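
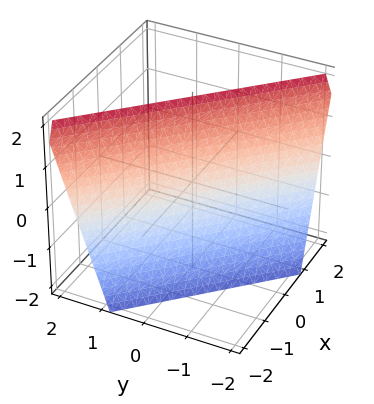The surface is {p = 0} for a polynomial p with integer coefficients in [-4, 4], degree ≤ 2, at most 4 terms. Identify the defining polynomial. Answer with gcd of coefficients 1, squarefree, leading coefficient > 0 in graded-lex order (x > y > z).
3*x + 3*y - z + 2

deg p = 1.
Observable constraints: it meets the z-axis at z = 2 (among the integer gridlines).
Solving for integer coefficients yields p as stated.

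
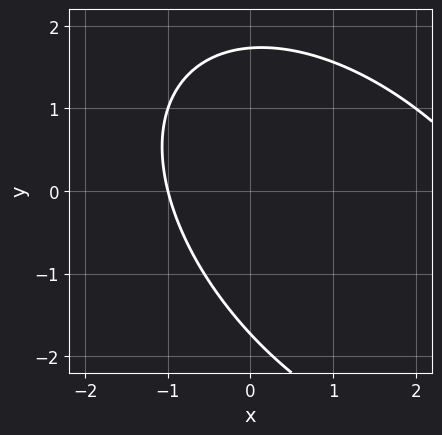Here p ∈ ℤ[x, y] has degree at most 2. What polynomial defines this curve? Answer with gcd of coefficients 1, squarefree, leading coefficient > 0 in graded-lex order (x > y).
deg p = 2. No degree-1 curve has this shape.
Against the integer gridlines: it crosses the x-axis at the gridline x = -1.
Solving for integer coefficients yields p as stated.

x^2 + x*y + y^2 - 2*x - 3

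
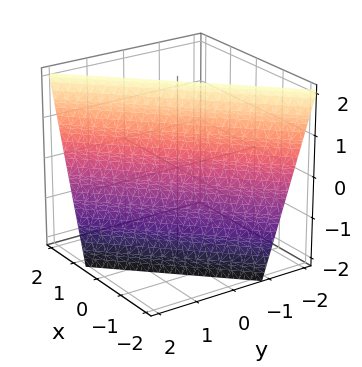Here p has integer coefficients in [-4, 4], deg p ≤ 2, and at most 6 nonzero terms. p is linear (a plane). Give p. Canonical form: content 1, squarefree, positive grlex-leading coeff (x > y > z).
3*x - 3*y - z + 2

1. Degree: the surface is flat (a plane), so deg p = 1.
2. From the axis intercepts and sections: it meets the z-axis at z = 2 (among the integer gridlines).
3. Fitting integer coefficients to these (and the overall shape) gives p.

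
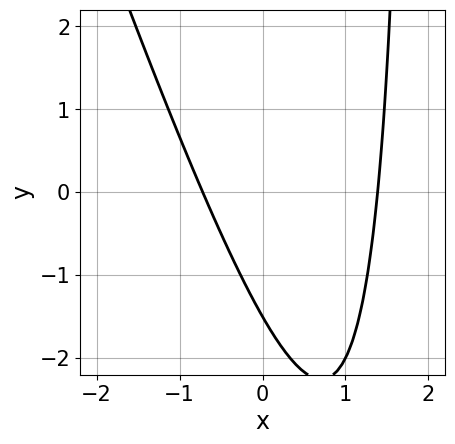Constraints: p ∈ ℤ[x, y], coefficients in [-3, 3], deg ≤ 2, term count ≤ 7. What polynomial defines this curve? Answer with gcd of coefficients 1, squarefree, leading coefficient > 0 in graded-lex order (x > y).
3*x^2 + x*y - 2*x - 2*y - 3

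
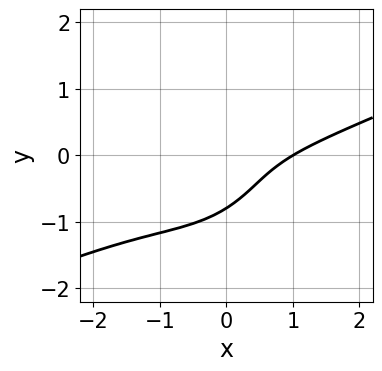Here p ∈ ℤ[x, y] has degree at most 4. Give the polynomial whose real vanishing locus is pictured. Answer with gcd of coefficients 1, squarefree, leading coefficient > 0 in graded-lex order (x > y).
The degree is 3 — a generic line meets the curve in up to 3 points.
From the visible intercepts: one x-axis crossing is at x = 1.
Fitting integer coefficients to these (and the overall shape) gives p.

x^3 - 2*x^2*y - 2*y^3 - 3*x*y - 1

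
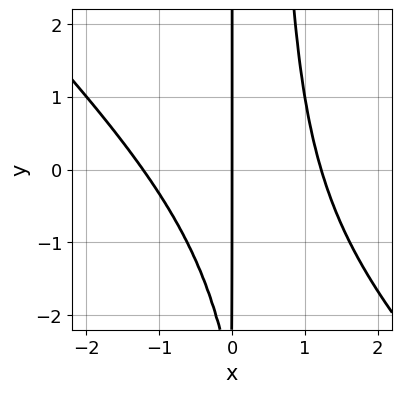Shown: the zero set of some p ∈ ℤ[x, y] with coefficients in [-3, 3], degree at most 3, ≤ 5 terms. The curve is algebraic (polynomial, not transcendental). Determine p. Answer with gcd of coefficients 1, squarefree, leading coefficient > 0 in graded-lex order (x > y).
1. Degree: the shape is more complex than any degree-2 curve, so deg p = 3.
2. Reading off the gridlines: every point of the y-axis in the box is on the curve; it crosses the x-axis at the gridline x = 0.
3. Putting this together gives p.

2*x^3 + 2*x^2*y - x*y - 3*x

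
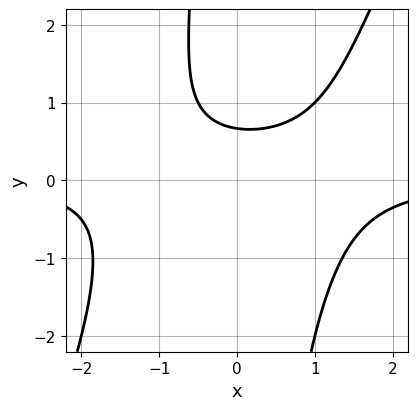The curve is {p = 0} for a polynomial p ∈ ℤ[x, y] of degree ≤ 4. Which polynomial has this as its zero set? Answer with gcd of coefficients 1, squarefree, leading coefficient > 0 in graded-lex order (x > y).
2*x^2*y - x*y^2 - 3*y + 2

(a) deg p = 3.
(b) From the axis intercepts and sections: the curve avoids every integer x-axis point in the box.
(c) Matching integer coefficients to the picture gives p.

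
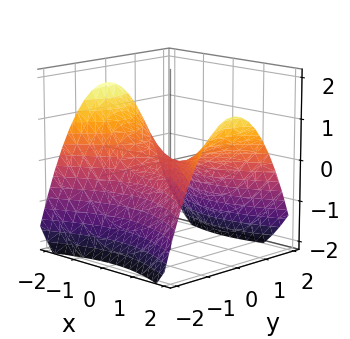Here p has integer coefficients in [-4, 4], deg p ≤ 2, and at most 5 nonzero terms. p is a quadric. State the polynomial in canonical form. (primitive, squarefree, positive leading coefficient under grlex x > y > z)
Degree: a saddle surface; a quadric, so deg p = 2.
Symmetries: it's symmetric under x → −x, forcing even powers of x; it's symmetric under y → −y, forcing even powers of y.
From the visible intercepts: one x-axis crossing is at x = 0; it crosses the z-axis at the gridline z = 0; it crosses the y-axis at the gridline y = 0.
Matching integer coefficients to the picture gives p.

x^2 - 2*y^2 - 3*z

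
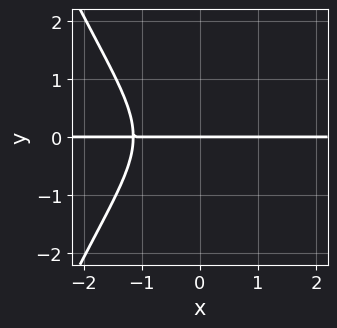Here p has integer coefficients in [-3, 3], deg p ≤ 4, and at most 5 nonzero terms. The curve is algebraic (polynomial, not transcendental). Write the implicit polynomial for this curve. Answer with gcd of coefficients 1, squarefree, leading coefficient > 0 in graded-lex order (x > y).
2*x^3*y + 3*y^3 + 3*y

1. Degree: a generic line meets the curve in up to 4 points, so deg p = 4.
2. Reading off the gridlines: every point of the x-axis in the box is on the curve; it meets the y-axis at y = 0 (among the integer gridlines).
3. Fitting integer coefficients to these (and the overall shape) gives p.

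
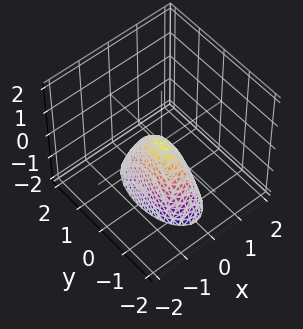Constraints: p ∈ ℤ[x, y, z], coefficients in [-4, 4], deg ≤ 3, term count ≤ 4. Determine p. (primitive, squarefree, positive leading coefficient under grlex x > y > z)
3*x^2 + y^2 + z

deg p = 2.
Symmetries: the x ↦ −x reflection is a symmetry, so x appears only in even powers; it's symmetric under y → −y, forcing even powers of y.
From the axis intercepts and sections: it crosses the z-axis at the gridline z = 0; it crosses the y-axis at the gridline y = 0; it meets the x-axis at x = 0 (among the integer gridlines).
These observations pin down the coefficients.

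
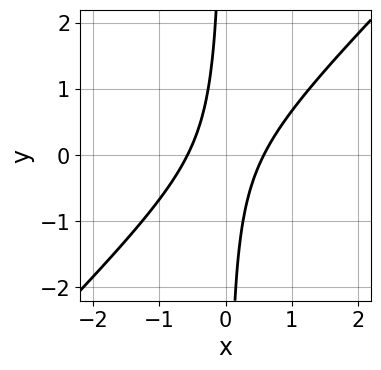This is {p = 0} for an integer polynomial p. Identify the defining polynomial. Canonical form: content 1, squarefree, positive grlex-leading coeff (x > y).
First, degree: the shape is more complex than any degree-1 curve, so deg p = 2.
Next, from the axis intercepts and sections: it misses every integer gridline on the y-axis.
Finally, matching integer coefficients to the picture gives p.

3*x^2 - 3*x*y - 1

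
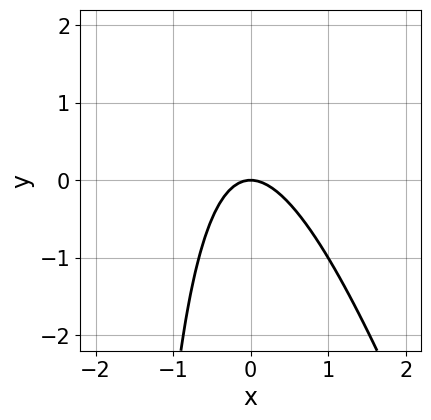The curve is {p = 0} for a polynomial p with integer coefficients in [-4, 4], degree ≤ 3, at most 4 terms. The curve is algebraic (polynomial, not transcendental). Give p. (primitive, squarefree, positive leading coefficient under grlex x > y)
3*x^2 + x*y + 2*y

(a) deg p = 2. A generic line meets the curve in up to 2 points.
(b) Checking where it meets the axes: one x-axis crossing is at x = 0; it meets the y-axis at y = 0 (among the integer gridlines).
(c) The integer polynomial consistent with all of this is the stated p.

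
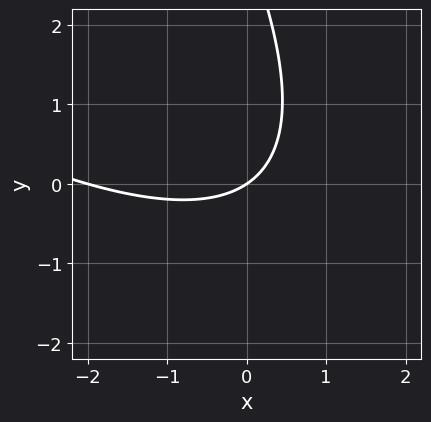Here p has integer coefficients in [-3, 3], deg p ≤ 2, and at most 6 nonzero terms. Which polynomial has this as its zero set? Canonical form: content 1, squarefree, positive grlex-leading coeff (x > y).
First, degree: the shape is more complex than any degree-1 curve, so deg p = 2.
Then, from the visible intercepts: it crosses the y-axis at the gridline y = 0; the x-axis gridline crossings are at x ∈ {-2, 0}.
Finally, these observations pin down the coefficients.

x^2 + 2*x*y + y^2 + 2*x - 3*y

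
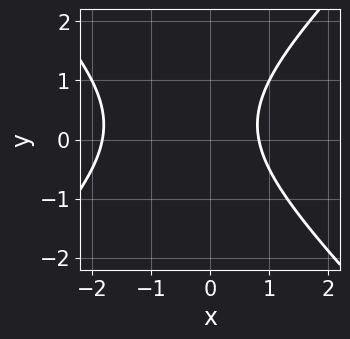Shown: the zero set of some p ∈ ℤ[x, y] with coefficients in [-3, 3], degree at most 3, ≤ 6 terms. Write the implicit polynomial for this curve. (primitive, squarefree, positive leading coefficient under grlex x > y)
2*x^2 - 2*y^2 + 2*x + y - 3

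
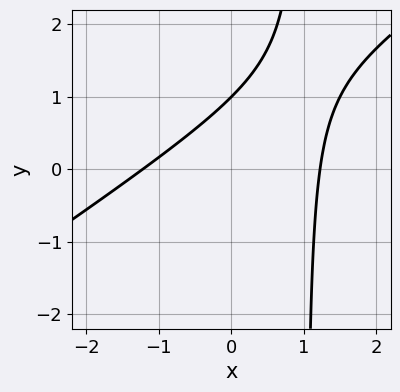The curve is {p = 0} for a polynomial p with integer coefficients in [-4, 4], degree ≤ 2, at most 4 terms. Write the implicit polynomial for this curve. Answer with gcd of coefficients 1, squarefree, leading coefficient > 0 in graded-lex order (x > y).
2*x^2 - 3*x*y + 3*y - 3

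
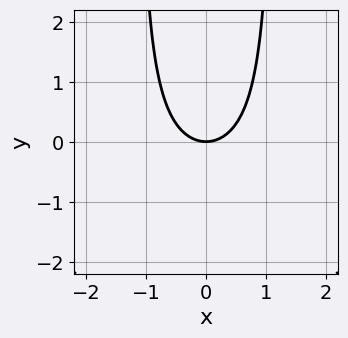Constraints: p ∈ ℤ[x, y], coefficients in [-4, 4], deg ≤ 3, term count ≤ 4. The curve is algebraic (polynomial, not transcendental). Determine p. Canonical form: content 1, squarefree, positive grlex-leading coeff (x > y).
1. deg p = 3.
2. Symmetries: the x ↦ −x reflection is a symmetry, so x appears only in even powers.
3. Checking where it meets the axes: it crosses the x-axis at the gridline x = 0; it crosses the y-axis at the gridline y = 0.
4. Solving for integer coefficients yields p as stated.

2*x^2*y + 3*x^2 - 3*y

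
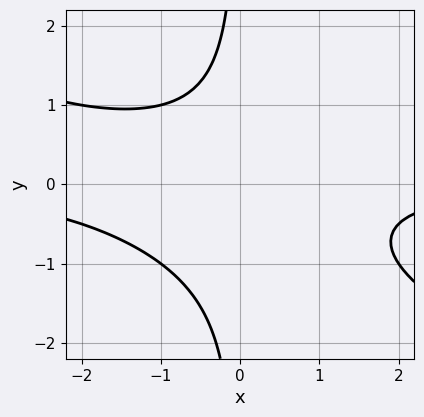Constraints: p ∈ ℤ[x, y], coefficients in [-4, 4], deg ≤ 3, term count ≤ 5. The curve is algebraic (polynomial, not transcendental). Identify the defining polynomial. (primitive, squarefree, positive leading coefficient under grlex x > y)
deg p = 3.
From the visible intercepts: the curve avoids every integer x-axis point in the box; the curve avoids every integer y-axis point in the box.
The integer polynomial consistent with all of this is the stated p.

x^2*y + 2*x*y^2 + x*y + 2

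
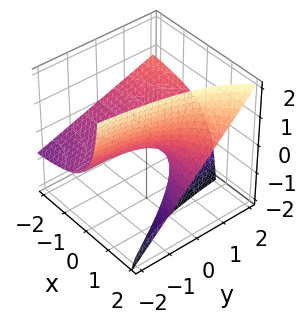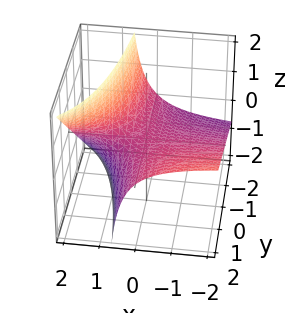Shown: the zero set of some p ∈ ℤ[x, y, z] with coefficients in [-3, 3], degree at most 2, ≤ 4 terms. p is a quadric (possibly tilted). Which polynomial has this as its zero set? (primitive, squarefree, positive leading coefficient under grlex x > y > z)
x*y - 2*x*z + 2*z

First, degree: a generic line meets the surface in up to 2 points, so deg p = 2.
Next, checking where it meets the axes: every point of the y-axis in the box is on the surface; every point of the x-axis in the box is on the surface.
Finally, assembling these constraints gives the stated polynomial.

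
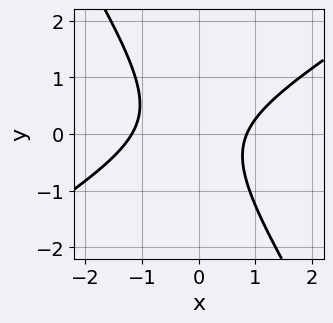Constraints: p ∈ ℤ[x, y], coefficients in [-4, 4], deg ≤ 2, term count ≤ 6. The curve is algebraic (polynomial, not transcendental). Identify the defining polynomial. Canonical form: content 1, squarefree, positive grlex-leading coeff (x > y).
3*x^2 - 3*x*y - 3*y^2 + x - 3

Degree: the shape is more complex than any degree-1 curve, so deg p = 2.
Reading off the gridlines: it misses every integer gridline on the y-axis.
Fitting integer coefficients to these (and the overall shape) gives p.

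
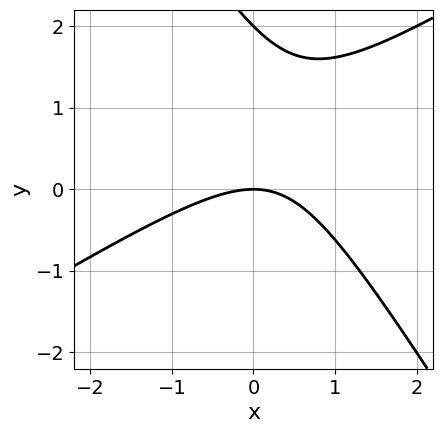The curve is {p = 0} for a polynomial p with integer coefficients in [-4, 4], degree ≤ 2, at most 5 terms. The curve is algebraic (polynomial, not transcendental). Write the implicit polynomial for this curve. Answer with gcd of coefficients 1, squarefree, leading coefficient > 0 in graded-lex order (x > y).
deg p = 2.
Reading off the gridlines: it meets the x-axis at x = 0 (among the integer gridlines); among the integer gridlines, it crosses the y-axis at y ∈ {0, 2}.
Together with the visible shape, these determine p as stated.

x^2 - x*y - y^2 + 2*y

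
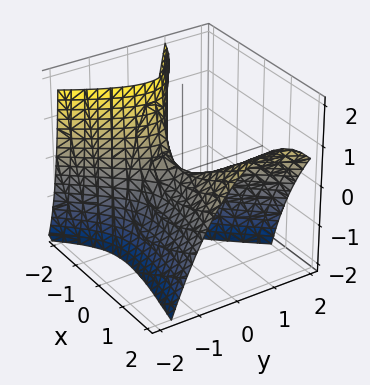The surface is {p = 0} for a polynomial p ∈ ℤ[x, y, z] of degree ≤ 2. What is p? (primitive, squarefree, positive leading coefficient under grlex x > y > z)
x^2 + 3*x*y - 2*x*z - 3*y^2 - 2*z

1. deg p = 2. A generic line meets the surface in up to 2 points.
2. Reading off the gridlines: one z-axis crossing is at z = 0; one x-axis crossing is at x = 0.
3. Solving for integer coefficients yields p as stated.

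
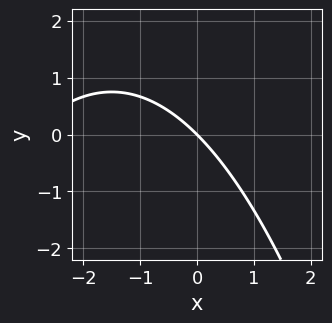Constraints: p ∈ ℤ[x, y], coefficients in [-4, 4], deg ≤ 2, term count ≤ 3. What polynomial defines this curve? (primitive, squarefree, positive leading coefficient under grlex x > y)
x^2 + 3*x + 3*y

(a) Degree: no degree-1 curve has this shape, so deg p = 2.
(b) From the axis intercepts and sections: one y-axis crossing is at y = 0; one x-axis crossing is at x = 0.
(c) Matching integer coefficients to the picture gives p.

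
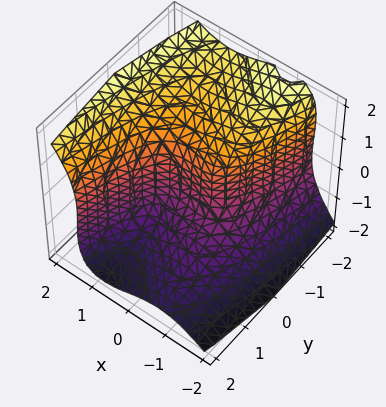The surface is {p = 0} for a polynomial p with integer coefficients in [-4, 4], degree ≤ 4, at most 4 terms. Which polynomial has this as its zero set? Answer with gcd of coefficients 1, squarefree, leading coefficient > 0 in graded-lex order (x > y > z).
2*x^3 - x*z^2 - z^3 - 3*y

First, deg p = 3. No degree-2 surface has this shape.
Next, reading off the gridlines: one y-axis crossing is at y = 0; it meets the x-axis at x = 0 (among the integer gridlines).
Finally, the integer polynomial consistent with all of this is the stated p.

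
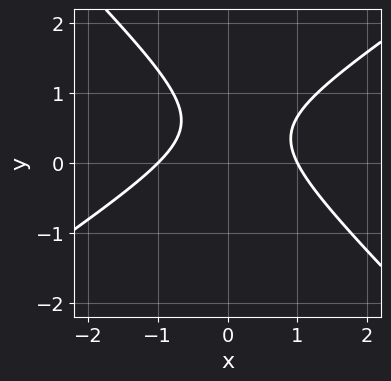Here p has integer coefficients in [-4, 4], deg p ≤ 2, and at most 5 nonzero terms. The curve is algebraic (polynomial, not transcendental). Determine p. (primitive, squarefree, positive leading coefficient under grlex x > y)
Degree: the shape is more complex than any degree-1 curve, so deg p = 2.
Against the integer gridlines: the x-axis gridline crossings are at x ∈ {-1, 1}; the curve avoids every integer y-axis point in the box.
Matching integer coefficients to the picture gives p.

2*x^2 - x*y - 3*y^2 + 3*y - 2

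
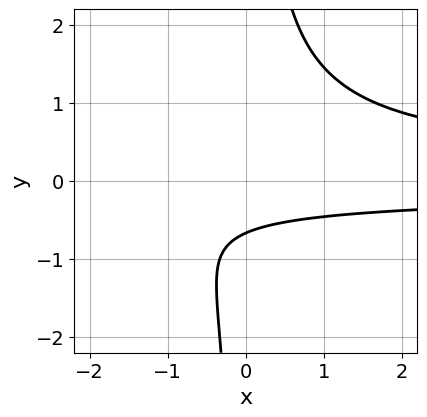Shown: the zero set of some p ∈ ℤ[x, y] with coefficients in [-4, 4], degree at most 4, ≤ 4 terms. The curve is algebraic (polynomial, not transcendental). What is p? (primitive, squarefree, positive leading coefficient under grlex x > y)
1. Degree: the shape is more complex than any degree-2 curve, so deg p = 3.
2. From the axis intercepts and sections: no x-intercept at any integer in the box.
3. The integer polynomial consistent with all of this is the stated p.

3*x*y^2 - 3*y - 2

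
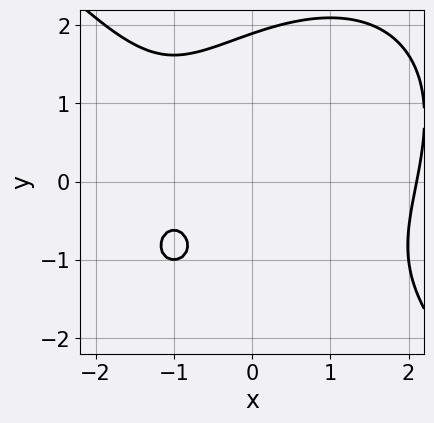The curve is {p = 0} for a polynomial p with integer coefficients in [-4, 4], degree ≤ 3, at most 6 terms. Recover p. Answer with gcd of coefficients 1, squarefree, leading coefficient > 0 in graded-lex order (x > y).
First, the degree is 3 — no degree-2 curve has this shape.
Next, against the integer gridlines: the curve avoids every integer x-axis point in the box.
Finally, fitting integer coefficients to these (and the overall shape) gives p.

x^3 + y^3 - 3*x - 2*y - 3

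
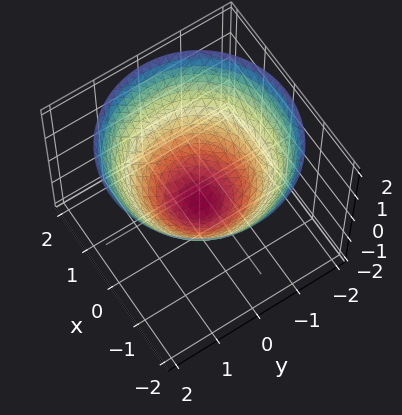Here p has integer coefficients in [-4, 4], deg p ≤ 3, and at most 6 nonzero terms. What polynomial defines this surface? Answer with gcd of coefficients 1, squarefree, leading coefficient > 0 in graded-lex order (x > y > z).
1. The degree is 2 — no degree-1 surface has this shape.
2. By symmetry, the z-axis is an axis of rotation, so x and y enter only as x² + y².
3. Checking where it meets the axes: among the integer gridlines, it crosses the y-axis at y ∈ {-1, 1}; a circular section at z = 1 has radius between 1 and 2.
4. The integer polynomial consistent with all of this is the stated p.

2*x^2 + 2*y^2 - 3*z - 2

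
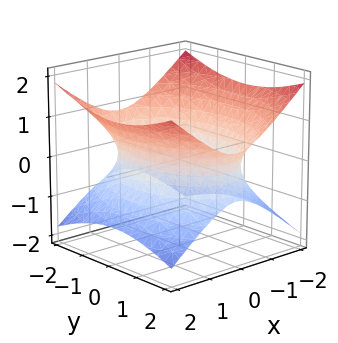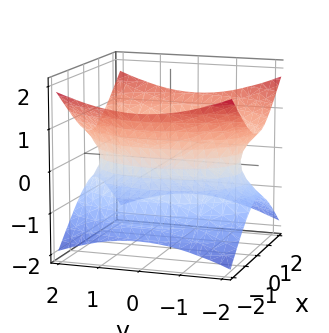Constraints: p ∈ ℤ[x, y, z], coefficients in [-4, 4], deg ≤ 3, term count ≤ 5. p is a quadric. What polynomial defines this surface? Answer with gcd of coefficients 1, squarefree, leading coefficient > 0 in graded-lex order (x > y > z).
2*x^2 + y^2 - 3*z^2 - 3

1. The degree is 2 — an hourglass — one-sheet hyperboloid; a quadric.
2. Symmetries: mirror symmetry y ↦ −y ⇒ only even powers of y; mirror symmetry x ↦ −x ⇒ only even powers of x; the z ↦ −z reflection is a symmetry, so z appears only in even powers.
3. Against the integer gridlines: it misses every integer gridline on the z-axis.
4. Putting this together gives p.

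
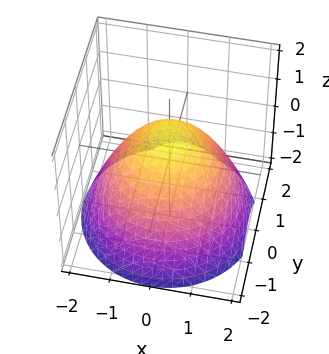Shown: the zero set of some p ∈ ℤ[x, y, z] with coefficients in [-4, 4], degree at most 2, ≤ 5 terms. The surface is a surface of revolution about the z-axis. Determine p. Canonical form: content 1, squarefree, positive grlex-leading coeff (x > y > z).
2*x^2 + 2*y^2 + 3*z - 3

1. The degree is 2 — the shape is more complex than any degree-1 surface.
2. Symmetries: the surface is invariant under rotation about z: p = q(x² + y², z).
3. Against the integer gridlines: it crosses the z-axis at the gridline z = 1; a circular section at z = 0 has radius between 1 and 2.
4. Fitting integer coefficients to these (and the overall shape) gives p.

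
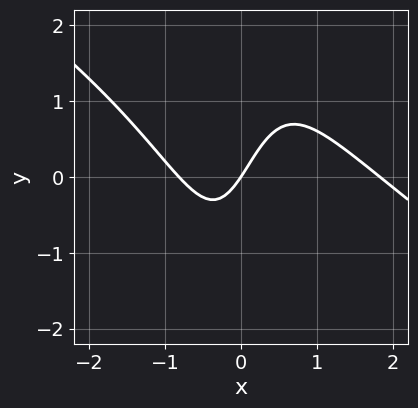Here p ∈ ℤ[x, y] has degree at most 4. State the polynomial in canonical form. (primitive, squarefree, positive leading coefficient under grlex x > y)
2*x^3 + 3*x^2*y - 2*x^2 - 3*x + 2*y

First, the degree is 3 — a generic line meets the curve in up to 3 points.
Then, against the integer gridlines: it crosses the x-axis at the gridline x = 0; one y-axis crossing is at y = 0.
Finally, solving for integer coefficients yields p as stated.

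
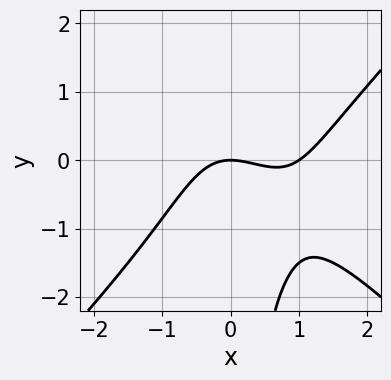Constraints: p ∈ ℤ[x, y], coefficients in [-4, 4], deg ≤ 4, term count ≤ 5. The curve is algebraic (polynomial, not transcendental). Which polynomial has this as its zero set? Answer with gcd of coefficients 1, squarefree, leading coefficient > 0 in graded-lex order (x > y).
2*x^3 - 2*x*y^2 - 2*x^2 - 3*y

1. The degree is 3 — no degree-2 curve has this shape.
2. From the axis intercepts and sections: one y-axis crossing is at y = 0; among the integer gridlines, it crosses the x-axis at x ∈ {0, 1}.
3. These observations pin down the coefficients.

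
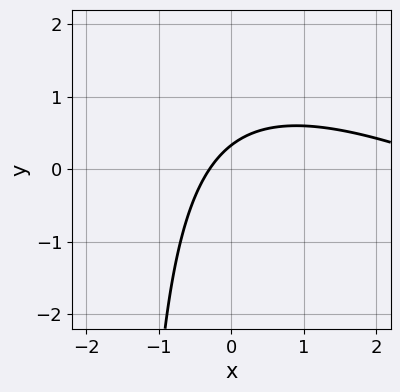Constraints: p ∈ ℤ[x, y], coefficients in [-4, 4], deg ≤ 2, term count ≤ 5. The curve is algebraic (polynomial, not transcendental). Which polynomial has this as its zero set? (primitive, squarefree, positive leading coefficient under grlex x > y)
x^2 + 2*x*y - 3*x + 3*y - 1

deg p = 2.
Putting this together gives p.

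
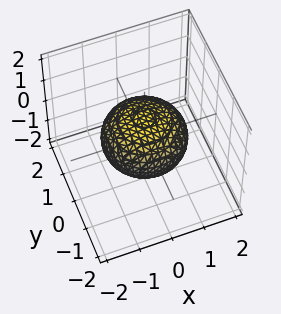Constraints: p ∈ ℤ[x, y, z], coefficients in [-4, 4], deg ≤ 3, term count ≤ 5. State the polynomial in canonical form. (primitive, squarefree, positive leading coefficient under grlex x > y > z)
2*x^2 + 2*y^2 + 3*z^2 - 3

First, deg p = 2. A closed, bounded, convex surface; a quadric.
Next, symmetries: rotational symmetry about the z-axis ⇒ p depends on x, y only through x² + y²; the z ↦ −z reflection is a symmetry, so z appears only in even powers.
Then, checking where it meets the axes: a circular section at z = 0 has radius between 1 and 2; the z-axis gridline crossings are at z ∈ {-1, 1}.
Finally, matching integer coefficients to the picture gives p.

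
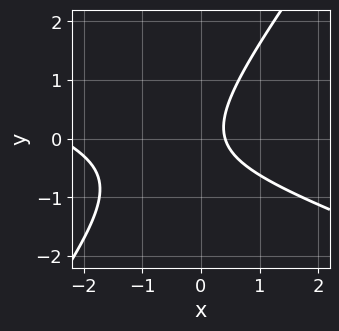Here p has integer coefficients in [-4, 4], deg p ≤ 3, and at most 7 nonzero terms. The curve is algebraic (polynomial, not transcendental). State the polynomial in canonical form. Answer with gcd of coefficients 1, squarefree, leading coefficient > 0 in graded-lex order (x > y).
1. The degree is 2 — a generic line meets the curve in up to 2 points.
2. From the axis intercepts and sections: no y-intercept at any integer in the box.
3. Together with the visible shape, these determine p as stated.

x^2 + 2*x*y - 2*y^2 + 2*x - 1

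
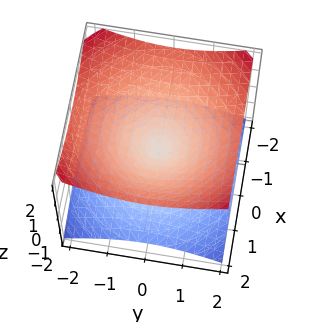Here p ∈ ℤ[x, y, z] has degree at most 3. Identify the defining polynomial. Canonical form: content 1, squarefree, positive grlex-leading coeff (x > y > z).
x^2 + y^2 - 2*z^2

First, degree: a double cone through the origin; a quadric, so deg p = 2.
Next, symmetries: the surface is invariant under rotation about z: p = q(x² + y², z); the z ↦ −z reflection is a symmetry, so z appears only in even powers.
Next, from the visible intercepts: a circular section at z = 1 has radius between 1 and 2; it meets the y-axis at y = 0 (among the integer gridlines).
Finally, assembling these constraints gives the stated polynomial.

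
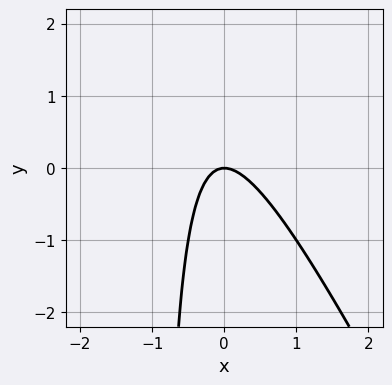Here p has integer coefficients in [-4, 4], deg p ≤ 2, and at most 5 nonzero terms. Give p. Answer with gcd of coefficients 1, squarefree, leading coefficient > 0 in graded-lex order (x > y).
2*x^2 + x*y + y

First, deg p = 2. The shape is more complex than any degree-1 curve.
Next, reading off the gridlines: one x-axis crossing is at x = 0; it crosses the y-axis at the gridline y = 0.
Finally, these observations pin down the coefficients.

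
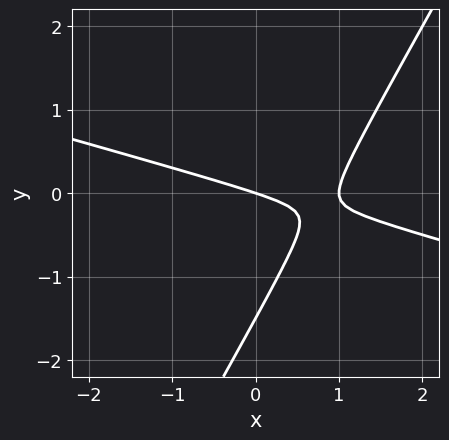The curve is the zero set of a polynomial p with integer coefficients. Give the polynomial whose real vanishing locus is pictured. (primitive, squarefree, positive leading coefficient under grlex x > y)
Degree: no degree-1 curve has this shape, so deg p = 2.
Checking where it meets the axes: one y-axis crossing is at y = 0; the x-axis gridline crossings are at x ∈ {0, 1}.
Solving for integer coefficients yields p as stated.

x^2 + 3*x*y - 2*y^2 - x - 3*y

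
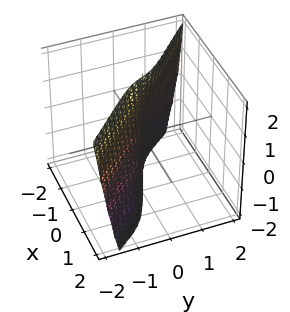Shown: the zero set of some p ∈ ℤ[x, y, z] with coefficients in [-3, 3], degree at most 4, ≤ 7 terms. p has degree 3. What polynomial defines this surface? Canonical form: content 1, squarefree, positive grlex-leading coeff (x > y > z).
3*x*y^2 + 3*y^3 - y*z + 2*x + 3*y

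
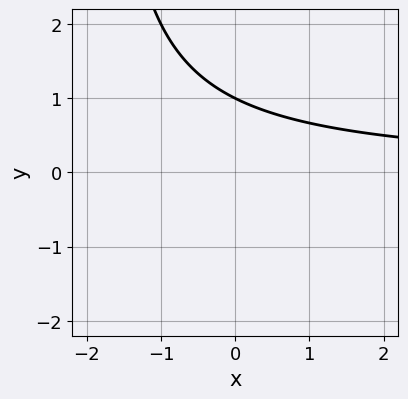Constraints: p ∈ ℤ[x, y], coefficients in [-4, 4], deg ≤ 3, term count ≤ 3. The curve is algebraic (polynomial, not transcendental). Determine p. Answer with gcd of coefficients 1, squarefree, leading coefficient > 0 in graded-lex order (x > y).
x*y + 2*y - 2

(a) Degree: a generic line meets the curve in up to 2 points, so deg p = 2.
(b) From the axis intercepts and sections: it misses every integer gridline on the x-axis; it meets the y-axis at y = 1 (among the integer gridlines).
(c) The integer polynomial consistent with all of this is the stated p.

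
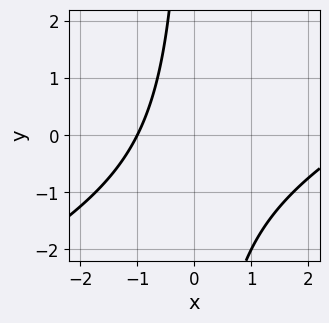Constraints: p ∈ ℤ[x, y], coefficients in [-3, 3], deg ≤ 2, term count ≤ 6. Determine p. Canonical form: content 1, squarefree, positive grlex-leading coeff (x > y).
The degree is 2 — a generic line meets the curve in up to 2 points.
Checking where it meets the axes: the curve avoids every integer y-axis point in the box; one x-axis crossing is at x = -1.
Solving for integer coefficients yields p as stated.

x^2 - 2*x*y - 2*x - 3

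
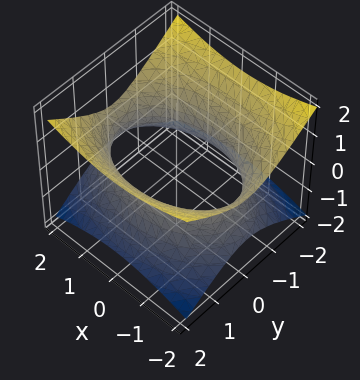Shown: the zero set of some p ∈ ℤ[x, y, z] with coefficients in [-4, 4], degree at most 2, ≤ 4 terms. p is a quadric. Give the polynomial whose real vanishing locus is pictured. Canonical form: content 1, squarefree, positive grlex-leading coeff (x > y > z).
First, the degree is 2 — an hourglass — one-sheet hyperboloid; a quadric.
Next, symmetries: the y ↦ −y reflection is a symmetry, so y appears only in even powers; the z ↦ −z reflection is a symmetry, so z appears only in even powers; the x ↦ −x reflection is a symmetry, so x appears only in even powers.
Next, from the visible intercepts: no z-intercept at any integer in the box.
Finally, these observations pin down the coefficients.

x^2 + 2*y^2 - 3*z^2 - 3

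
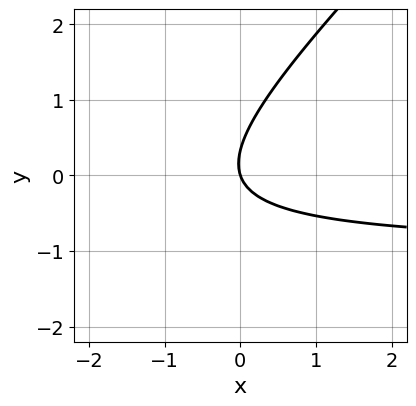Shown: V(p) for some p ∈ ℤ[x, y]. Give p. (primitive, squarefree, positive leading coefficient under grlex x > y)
3*x*y - 3*y^2 + 3*x + y

1. Degree: a generic line meets the curve in up to 2 points, so deg p = 2.
2. Reading off the gridlines: one y-axis crossing is at y = 0; it crosses the x-axis at the gridline x = 0.
3. Matching integer coefficients to the picture gives p.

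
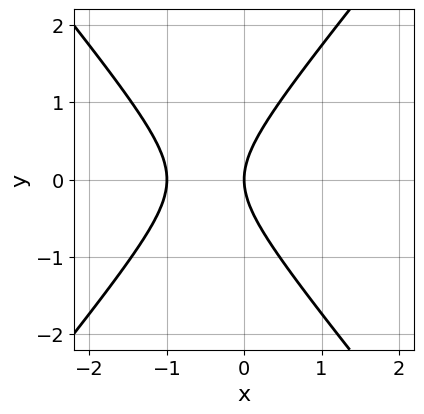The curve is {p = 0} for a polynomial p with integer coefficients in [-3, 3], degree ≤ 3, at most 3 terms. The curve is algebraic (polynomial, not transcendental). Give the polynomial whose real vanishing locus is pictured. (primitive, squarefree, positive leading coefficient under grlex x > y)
(a) deg p = 2. The shape is more complex than any degree-1 curve.
(b) Symmetries: the y ↦ −y reflection is a symmetry, so y appears only in even powers.
(c) From the visible intercepts: it meets the y-axis at y = 0 (among the integer gridlines); among the integer gridlines, it crosses the x-axis at x ∈ {-1, 0}.
(d) Solving for integer coefficients yields p as stated.

3*x^2 - 2*y^2 + 3*x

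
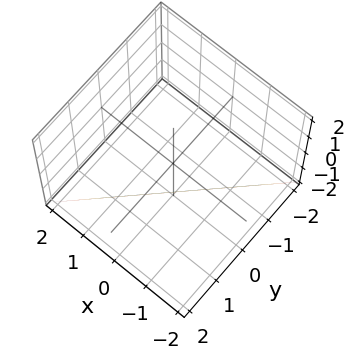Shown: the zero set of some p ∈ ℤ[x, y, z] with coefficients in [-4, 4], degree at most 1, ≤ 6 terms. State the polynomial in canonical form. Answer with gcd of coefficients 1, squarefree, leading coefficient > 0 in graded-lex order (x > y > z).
Degree: every cross-section is a straight line — this is a plane, so deg p = 1.
From the axis intercepts and sections: it crosses the x-axis at the gridline x = -1; it crosses the y-axis at the gridline y = 1.
Fitting integer coefficients to these (and the overall shape) gives p. Check: (0, 0, -2) on the z-axis lies on the surface, and p(0, 0, -2) = 0. ✓

2*x - 2*y + z + 2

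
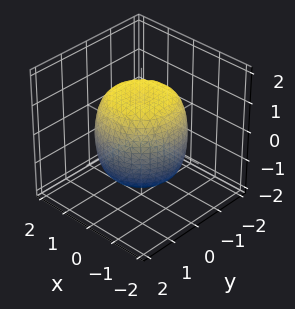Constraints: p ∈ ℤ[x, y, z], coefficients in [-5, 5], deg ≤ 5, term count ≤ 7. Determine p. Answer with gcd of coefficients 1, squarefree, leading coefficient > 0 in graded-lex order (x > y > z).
First, degree: the shape is more complex than any degree-3 surface, so deg p = 4.
Next, symmetries: the z-axis is an axis of rotation, so x and y enter only as x² + y².
Next, reading off the gridlines: a circular section at z = 1 has radius between 1 and 2.
Finally, putting this together gives p.

2*x^4 + 4*x^2*y^2 + 2*y^4 - 2*x^2 - 2*y^2 + 2*z^2 - 3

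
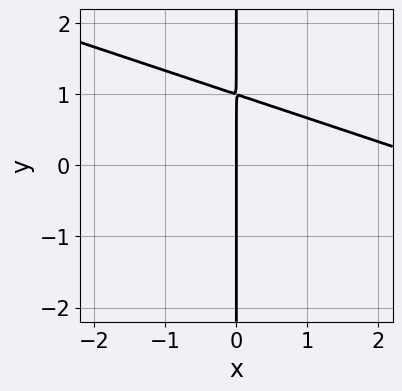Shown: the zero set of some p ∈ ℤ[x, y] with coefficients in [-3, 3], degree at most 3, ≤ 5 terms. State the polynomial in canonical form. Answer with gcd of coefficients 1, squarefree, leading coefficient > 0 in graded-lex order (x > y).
x^2 + 3*x*y - 3*x

Degree: no degree-1 curve has this shape, so deg p = 2.
Observable constraints: the visible y-axis segment lies entirely on the curve; it meets the x-axis at x = 0 (among the integer gridlines).
Putting this together gives p.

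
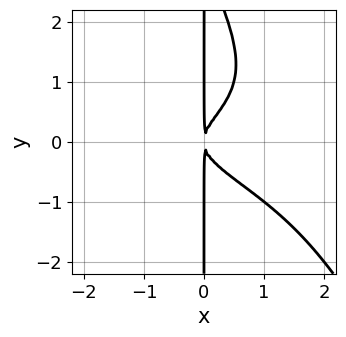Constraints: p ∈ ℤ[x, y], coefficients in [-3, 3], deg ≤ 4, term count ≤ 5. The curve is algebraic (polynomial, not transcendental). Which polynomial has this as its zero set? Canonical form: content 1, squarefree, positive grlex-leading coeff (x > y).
2*x^2*y^2 + x*y^3 - 3*x*y^2 + 2*x^2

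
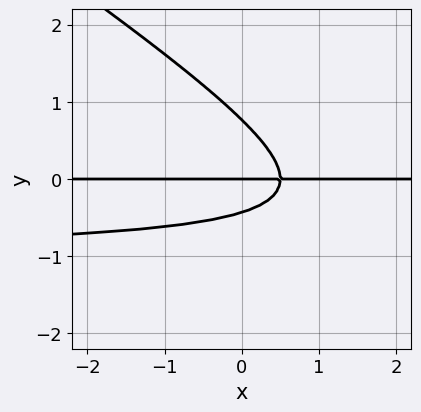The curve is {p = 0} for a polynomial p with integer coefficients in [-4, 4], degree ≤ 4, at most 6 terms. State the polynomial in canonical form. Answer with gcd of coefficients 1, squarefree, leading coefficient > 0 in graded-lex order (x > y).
2*x*y^2 + 3*y^3 + 2*x*y - y^2 - y

Degree: a generic line meets the curve in up to 3 points, so deg p = 3.
From the visible intercepts: the visible x-axis segment lies entirely on the curve; it crosses the y-axis at the gridline y = 0.
These observations pin down the coefficients.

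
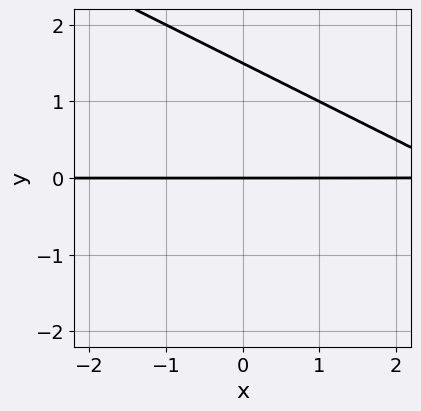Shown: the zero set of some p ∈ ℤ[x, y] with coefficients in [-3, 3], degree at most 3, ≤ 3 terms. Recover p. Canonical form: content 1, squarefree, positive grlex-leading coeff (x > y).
1. deg p = 2. The shape is more complex than any degree-1 curve.
2. Reading off the gridlines: the visible x-axis segment lies entirely on the curve; it meets the y-axis at y = 0 (among the integer gridlines).
3. Fitting integer coefficients to these (and the overall shape) gives p.

x*y + 2*y^2 - 3*y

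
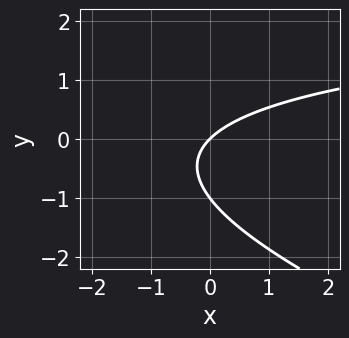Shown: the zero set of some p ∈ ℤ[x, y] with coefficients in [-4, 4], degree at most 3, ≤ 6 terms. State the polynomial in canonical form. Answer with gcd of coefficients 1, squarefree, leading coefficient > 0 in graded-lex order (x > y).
First, degree: a generic line meets the curve in up to 2 points, so deg p = 2.
Next, reading off the gridlines: one x-axis crossing is at x = 0; the y-axis gridline crossings are at y ∈ {-1, 0}.
Finally, solving for integer coefficients yields p as stated.

x*y + 3*y^2 - 3*x + 3*y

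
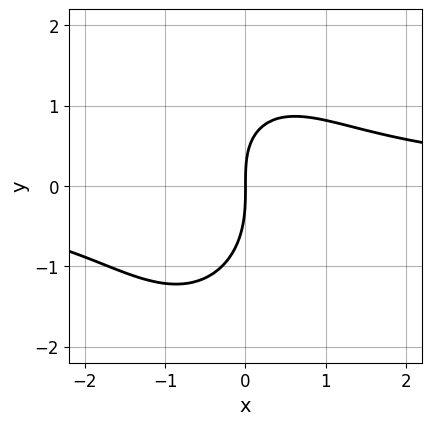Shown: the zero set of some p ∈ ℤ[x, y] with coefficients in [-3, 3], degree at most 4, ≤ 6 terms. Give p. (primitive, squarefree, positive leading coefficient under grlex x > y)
2*x^2*y + y^3 + x*y - 3*x

1. Degree: a generic line meets the curve in up to 3 points, so deg p = 3.
2. Checking where it meets the axes: one y-axis crossing is at y = 0; it meets the x-axis at x = 0 (among the integer gridlines).
3. Solving for integer coefficients yields p as stated.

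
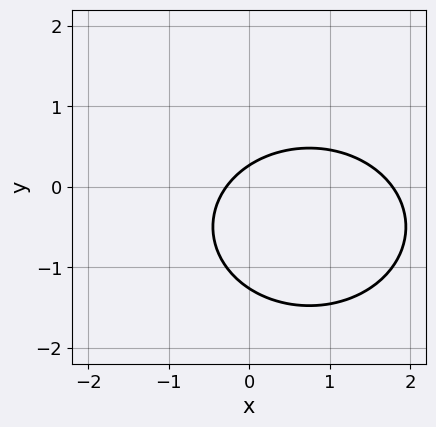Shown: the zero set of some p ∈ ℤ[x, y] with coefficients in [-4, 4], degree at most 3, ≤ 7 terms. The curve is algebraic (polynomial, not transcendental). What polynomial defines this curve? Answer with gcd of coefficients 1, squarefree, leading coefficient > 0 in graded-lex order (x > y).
1. The degree is 2 — no degree-1 curve has this shape.
2. Matching integer coefficients to the picture gives p.

2*x^2 + 3*y^2 - 3*x + 3*y - 1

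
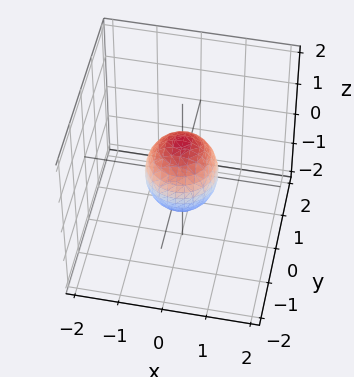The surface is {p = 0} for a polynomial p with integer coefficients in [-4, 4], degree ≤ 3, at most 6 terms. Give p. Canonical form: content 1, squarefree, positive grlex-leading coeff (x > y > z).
(a) The degree is 2 — a closed, bounded, convex surface; a quadric.
(b) Symmetries: the z-axis is an axis of rotation, so x and y enter only as x² + y²; the z ↦ −z reflection is a symmetry, so z appears only in even powers.
(c) From the visible intercepts: a circular section at z = 0 has radius between 0 and 1; the z-axis gridline crossings are at z ∈ {-1, 1}.
(d) Putting this together gives p.

3*x^2 + 3*y^2 + 2*z^2 - 2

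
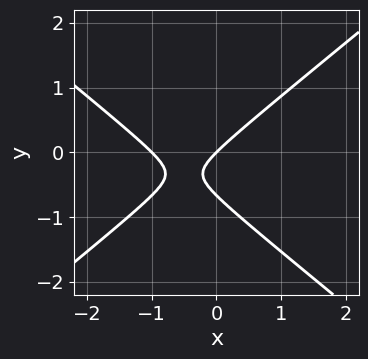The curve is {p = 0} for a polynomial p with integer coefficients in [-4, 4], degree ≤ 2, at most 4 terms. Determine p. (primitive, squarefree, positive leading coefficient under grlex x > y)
1. Degree: the shape is more complex than any degree-1 curve, so deg p = 2.
2. Observable constraints: it meets the y-axis at y = 0 (among the integer gridlines); among the integer gridlines, it crosses the x-axis at x ∈ {-1, 0}.
3. Together with the visible shape, these determine p as stated.

2*x^2 - 3*y^2 + 2*x - 2*y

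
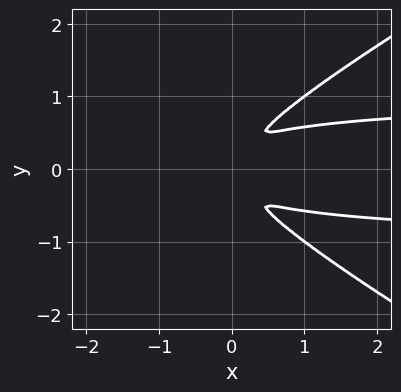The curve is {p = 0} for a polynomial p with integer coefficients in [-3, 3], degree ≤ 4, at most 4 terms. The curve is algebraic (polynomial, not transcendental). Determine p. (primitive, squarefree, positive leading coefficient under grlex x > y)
(a) deg p = 4.
(b) Symmetries: the y ↦ −y reflection is a symmetry, so y appears only in even powers.
(c) Together with the visible shape, these determine p as stated.

x^2*y^2 - 3*y^4 + 3*x*y^2 - x^2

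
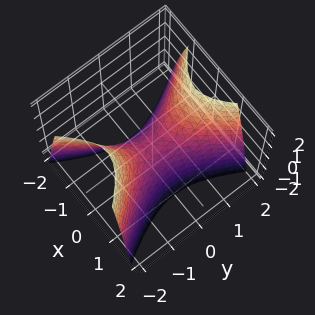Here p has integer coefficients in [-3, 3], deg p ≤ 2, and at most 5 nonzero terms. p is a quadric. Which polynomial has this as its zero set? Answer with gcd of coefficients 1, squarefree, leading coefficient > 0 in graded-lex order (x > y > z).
2*x^2 - y^2 + z

First, deg p = 2. A saddle surface; a quadric.
Next, symmetries: the y ↦ −y reflection is a symmetry, so y appears only in even powers; it's symmetric under x → −x, forcing even powers of x.
Then, from the axis intercepts and sections: it meets the z-axis at z = 0 (among the integer gridlines); one x-axis crossing is at x = 0.
Finally, together with the visible shape, these determine p as stated.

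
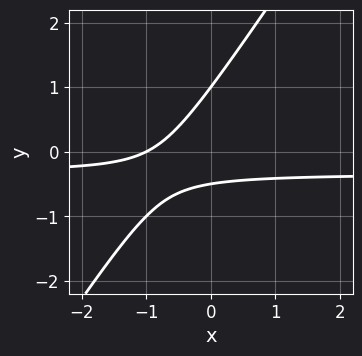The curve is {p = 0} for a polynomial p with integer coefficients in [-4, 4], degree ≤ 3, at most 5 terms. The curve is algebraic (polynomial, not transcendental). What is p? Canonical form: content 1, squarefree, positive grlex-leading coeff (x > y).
3*x*y - 2*y^2 + x + y + 1

(a) deg p = 2.
(b) Checking where it meets the axes: it meets the y-axis at y = 1 (among the integer gridlines); it crosses the x-axis at the gridline x = -1.
(c) Putting this together gives p.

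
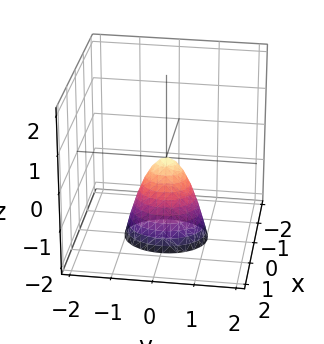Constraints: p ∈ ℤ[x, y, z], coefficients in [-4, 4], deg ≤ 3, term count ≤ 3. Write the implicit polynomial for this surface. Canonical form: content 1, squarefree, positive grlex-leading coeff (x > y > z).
3*x^2 + 2*y^2 + z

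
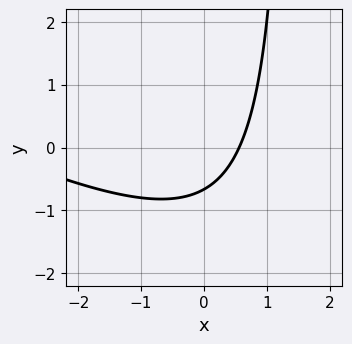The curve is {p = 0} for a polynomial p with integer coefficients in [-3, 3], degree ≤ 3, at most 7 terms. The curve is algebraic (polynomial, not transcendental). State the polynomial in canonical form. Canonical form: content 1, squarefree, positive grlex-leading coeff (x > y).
x^2 + 2*x*y + 3*x - 3*y - 2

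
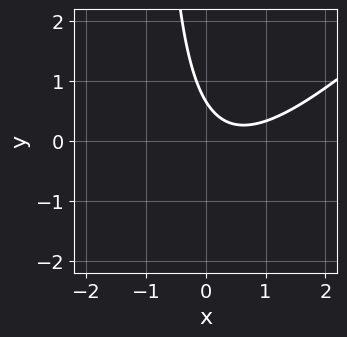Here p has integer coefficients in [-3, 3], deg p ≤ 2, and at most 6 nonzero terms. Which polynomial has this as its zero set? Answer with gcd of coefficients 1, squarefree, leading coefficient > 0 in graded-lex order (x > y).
3*x^2 - 3*x*y - 3*x - 3*y + 2

First, deg p = 2. No degree-1 curve has this shape.
Then, from the visible intercepts: no x-intercept at any integer in the box.
Finally, solving for integer coefficients yields p as stated.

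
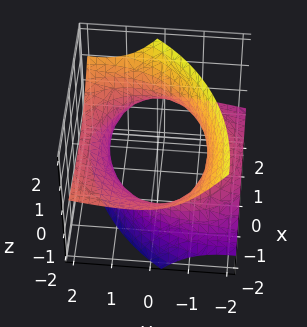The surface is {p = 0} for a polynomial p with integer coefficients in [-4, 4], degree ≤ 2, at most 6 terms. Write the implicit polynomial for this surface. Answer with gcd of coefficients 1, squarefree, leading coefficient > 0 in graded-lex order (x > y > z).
x^2 + 2*x*z + y^2 - 3*y*z - 2*z^2 - 3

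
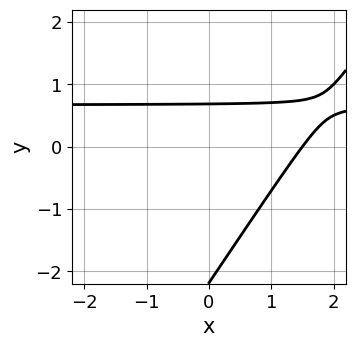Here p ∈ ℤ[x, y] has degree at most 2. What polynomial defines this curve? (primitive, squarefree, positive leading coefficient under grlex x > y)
deg p = 2. A generic line meets the curve in up to 2 points.
The integer polynomial consistent with all of this is the stated p.

3*x*y - 2*y^2 - 2*x - 3*y + 3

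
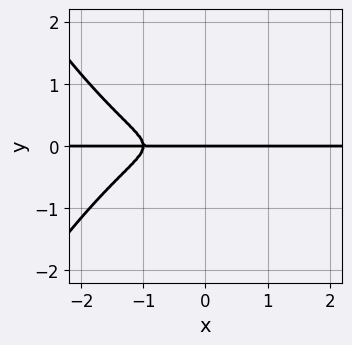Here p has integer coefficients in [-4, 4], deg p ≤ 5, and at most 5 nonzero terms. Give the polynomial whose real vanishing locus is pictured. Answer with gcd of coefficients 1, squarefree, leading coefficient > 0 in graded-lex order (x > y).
(a) Degree: a generic line meets the curve in up to 4 points, so deg p = 4.
(b) From the visible intercepts: the visible x-axis segment lies entirely on the curve; one y-axis crossing is at y = 0.
(c) Matching integer coefficients to the picture gives p.

x^3*y + x^2*y + 3*y^3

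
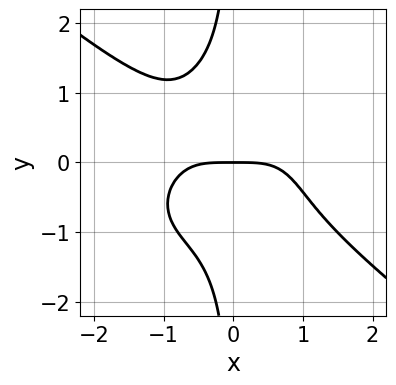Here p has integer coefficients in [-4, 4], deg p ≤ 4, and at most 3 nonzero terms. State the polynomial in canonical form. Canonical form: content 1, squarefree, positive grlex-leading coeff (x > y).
Degree: no degree-3 curve has this shape, so deg p = 4.
Checking where it meets the axes: one y-axis crossing is at y = 0; one x-axis crossing is at x = 0.
Assembling these constraints gives the stated polynomial.

x^4 + 2*x*y^3 + 2*y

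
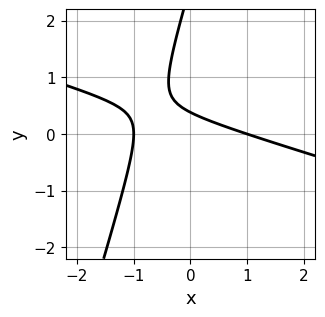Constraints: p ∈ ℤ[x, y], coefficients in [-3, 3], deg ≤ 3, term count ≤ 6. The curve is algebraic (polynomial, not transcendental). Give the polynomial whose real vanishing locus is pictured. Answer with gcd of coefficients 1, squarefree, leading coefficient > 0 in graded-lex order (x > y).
First, deg p = 2.
Then, reading off the gridlines: the x-axis gridline crossings are at x ∈ {-1, 1}.
Finally, assembling these constraints gives the stated polynomial.

x^2 + 3*x*y - y^2 + 3*y - 1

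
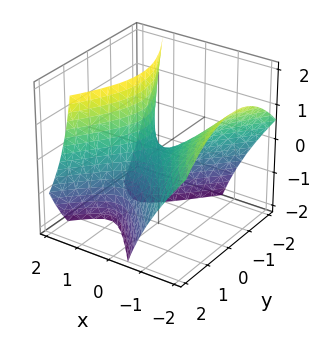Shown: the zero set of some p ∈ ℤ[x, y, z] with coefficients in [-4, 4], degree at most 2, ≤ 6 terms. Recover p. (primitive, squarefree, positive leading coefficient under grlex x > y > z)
3*x^2 + 3*x*z - 2*y^2 - 2*z

deg p = 2.
From the axis intercepts and sections: it crosses the y-axis at the gridline y = 0; one z-axis crossing is at z = 0.
Putting this together gives p.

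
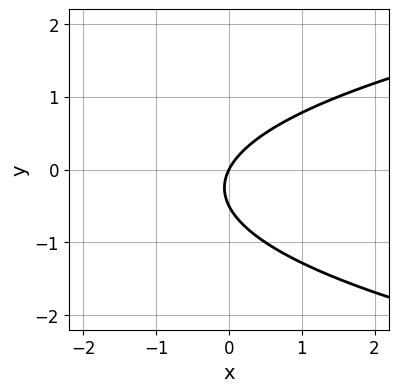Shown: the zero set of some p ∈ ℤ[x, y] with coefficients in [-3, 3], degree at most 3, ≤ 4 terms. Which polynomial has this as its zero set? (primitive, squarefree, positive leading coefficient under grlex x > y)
(a) deg p = 2.
(b) From the axis intercepts and sections: it meets the y-axis at y = 0 (among the integer gridlines); one x-axis crossing is at x = 0.
(c) Putting this together gives p.

2*y^2 - 2*x + y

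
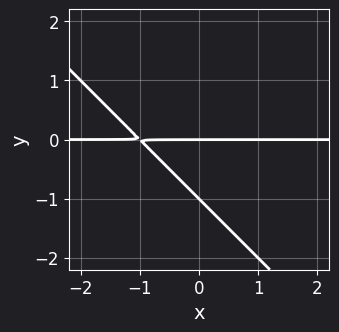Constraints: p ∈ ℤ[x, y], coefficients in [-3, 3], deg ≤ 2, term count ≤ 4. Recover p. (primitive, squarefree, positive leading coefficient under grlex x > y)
x*y + y^2 + y

First, the degree is 2 — no degree-1 curve has this shape.
Next, from the visible intercepts: the visible x-axis segment lies entirely on the curve; the y-axis gridline crossings are at y ∈ {-1, 0}.
Finally, together with the visible shape, these determine p as stated.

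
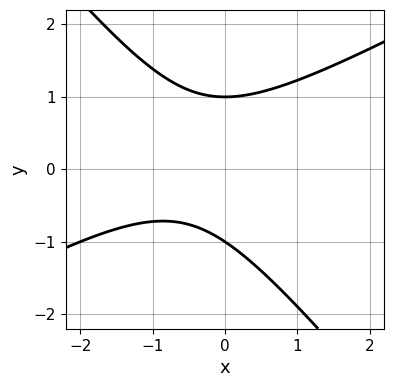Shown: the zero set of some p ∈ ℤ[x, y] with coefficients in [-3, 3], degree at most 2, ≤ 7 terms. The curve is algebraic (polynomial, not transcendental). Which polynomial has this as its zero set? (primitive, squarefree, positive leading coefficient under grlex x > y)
deg p = 2. No degree-1 curve has this shape.
Against the integer gridlines: the curve avoids every integer x-axis point in the box; the y-axis gridline crossings are at y ∈ {-1, 1}.
These observations pin down the coefficients.

2*x^2 - 2*x*y - 3*y^2 + 2*x + 3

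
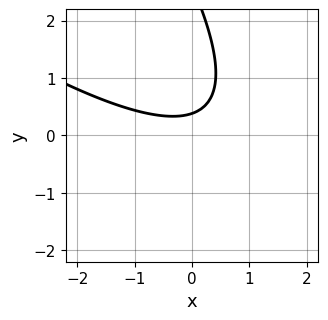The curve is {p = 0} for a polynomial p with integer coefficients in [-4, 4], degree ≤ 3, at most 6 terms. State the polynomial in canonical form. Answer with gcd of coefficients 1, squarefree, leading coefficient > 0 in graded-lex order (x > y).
1. The degree is 2 — the shape is more complex than any degree-1 curve.
2. Observable constraints: no x-intercept at any integer in the box.
3. These observations pin down the coefficients.

x^2 + 2*x*y + y^2 - 3*y + 1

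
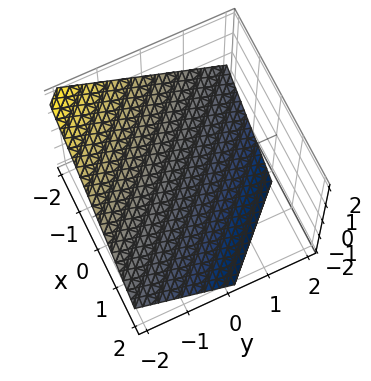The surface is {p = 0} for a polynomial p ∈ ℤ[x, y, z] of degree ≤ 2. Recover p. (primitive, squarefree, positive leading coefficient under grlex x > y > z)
2*x + 2*y + 3*z + 2

1. deg p = 1.
2. From the visible intercepts: one x-axis crossing is at x = -1; it meets the y-axis at y = -1 (among the integer gridlines).
3. Putting this together gives p.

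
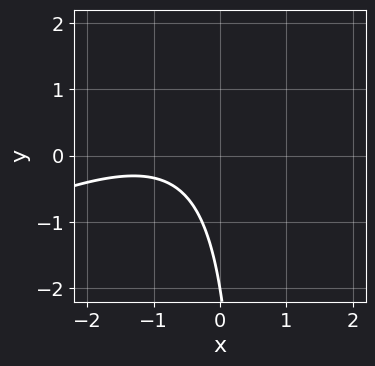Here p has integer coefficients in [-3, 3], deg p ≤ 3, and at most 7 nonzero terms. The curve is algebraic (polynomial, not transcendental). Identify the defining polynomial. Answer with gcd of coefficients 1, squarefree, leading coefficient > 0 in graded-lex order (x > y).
x^2 - 2*x*y + 2*x + y + 2

deg p = 2. No degree-1 curve has this shape.
Checking where it meets the axes: the curve avoids every integer x-axis point in the box; it meets the y-axis at y = -2 (among the integer gridlines).
These observations pin down the coefficients.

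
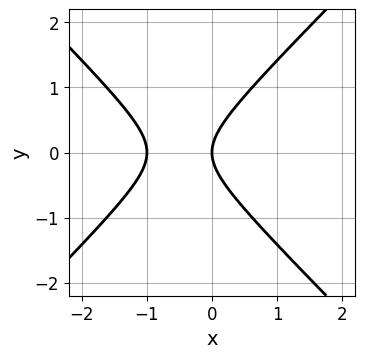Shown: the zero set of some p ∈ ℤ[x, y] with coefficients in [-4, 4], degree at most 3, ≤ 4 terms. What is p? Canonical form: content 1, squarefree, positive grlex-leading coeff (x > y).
x^2 - y^2 + x

First, the degree is 2 — a generic line meets the curve in up to 2 points.
Next, symmetries: the y ↦ −y reflection is a symmetry, so y appears only in even powers.
Then, from the visible intercepts: it crosses the y-axis at the gridline y = 0; among the integer gridlines, it crosses the x-axis at x ∈ {-1, 0}.
Finally, these observations pin down the coefficients.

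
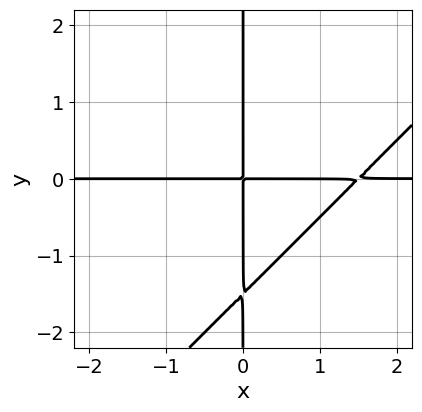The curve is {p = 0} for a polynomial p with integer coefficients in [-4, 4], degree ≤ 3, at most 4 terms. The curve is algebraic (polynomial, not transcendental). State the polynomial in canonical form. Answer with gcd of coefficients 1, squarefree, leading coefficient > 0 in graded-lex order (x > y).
1. The degree is 3 — no degree-2 curve has this shape.
2. From the axis intercepts and sections: the visible y-axis segment lies entirely on the curve; the visible x-axis segment lies entirely on the curve.
3. Putting this together gives p.

2*x^2*y - 2*x*y^2 - 3*x*y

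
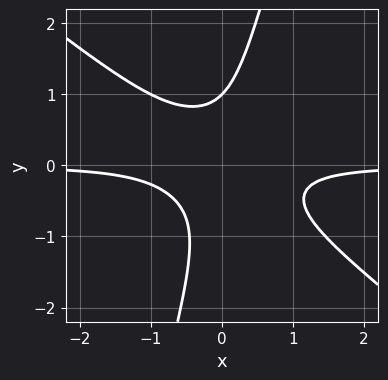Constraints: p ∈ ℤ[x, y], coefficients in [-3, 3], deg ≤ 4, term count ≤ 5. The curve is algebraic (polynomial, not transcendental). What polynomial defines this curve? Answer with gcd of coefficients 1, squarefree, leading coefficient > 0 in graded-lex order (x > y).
3*x^2*y + 3*x*y^2 - y^3 + 1

(a) The degree is 3 — a generic line meets the curve in up to 3 points.
(b) From the visible intercepts: one y-axis crossing is at y = 1; it misses every integer gridline on the x-axis.
(c) Solving for integer coefficients yields p as stated.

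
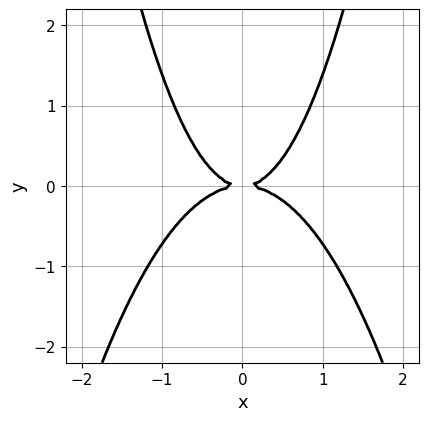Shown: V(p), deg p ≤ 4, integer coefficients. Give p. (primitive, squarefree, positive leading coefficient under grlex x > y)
3*x^4 + 2*x^2*y - 3*y^2

1. deg p = 4. No degree-3 curve has this shape.
2. Symmetries: mirror symmetry x ↦ −x ⇒ only even powers of x.
3. Against the integer gridlines: it crosses the y-axis at the gridline y = 0; one x-axis crossing is at x = 0.
4. Matching integer coefficients to the picture gives p.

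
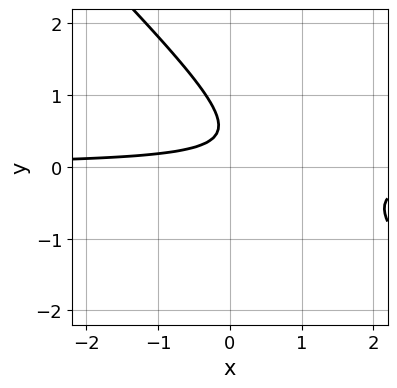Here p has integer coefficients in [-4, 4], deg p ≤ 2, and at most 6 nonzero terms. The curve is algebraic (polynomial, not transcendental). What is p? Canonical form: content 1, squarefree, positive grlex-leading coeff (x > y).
First, deg p = 2.
Then, observable constraints: no y-intercept at any integer in the box; it misses every integer gridline on the x-axis.
Finally, matching integer coefficients to the picture gives p.

3*x*y + 3*y^2 - 3*y + 1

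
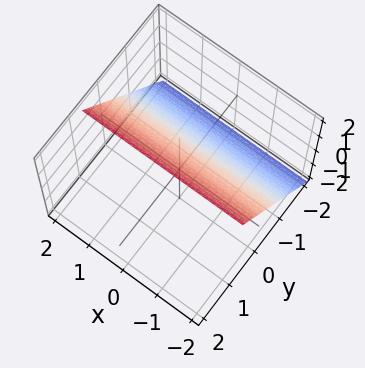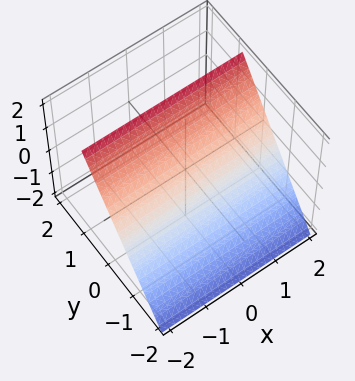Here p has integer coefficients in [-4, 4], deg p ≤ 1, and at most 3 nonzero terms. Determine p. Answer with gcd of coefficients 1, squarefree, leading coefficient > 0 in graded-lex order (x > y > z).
First, deg p = 1. Every cross-section is a straight line — this is a plane.
Then, from the visible intercepts: the surface avoids every integer x-axis point in the box; it meets the z-axis at z = 1 (among the integer gridlines).
Finally, assembling these constraints gives the stated polynomial.

3*y - 2*z + 2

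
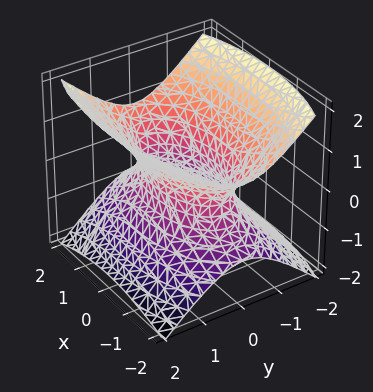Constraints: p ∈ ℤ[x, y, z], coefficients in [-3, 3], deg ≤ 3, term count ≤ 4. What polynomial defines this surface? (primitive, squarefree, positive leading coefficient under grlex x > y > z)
x^2 + 3*y^2 - 3*z^2 - 2

First, deg p = 2.
Then, symmetries: it's symmetric under x → −x, forcing even powers of x; it's symmetric under y → −y, forcing even powers of y; the z ↦ −z reflection is a symmetry, so z appears only in even powers.
Then, against the integer gridlines: it misses every integer gridline on the z-axis.
Finally, solving for integer coefficients yields p as stated.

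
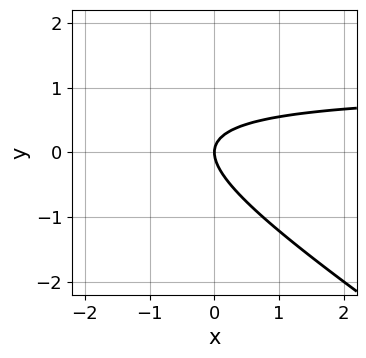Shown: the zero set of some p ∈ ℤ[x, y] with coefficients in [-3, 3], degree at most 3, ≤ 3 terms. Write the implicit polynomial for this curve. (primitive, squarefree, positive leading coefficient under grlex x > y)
(a) deg p = 2.
(b) Against the integer gridlines: it meets the y-axis at y = 0 (among the integer gridlines); it crosses the x-axis at the gridline x = 0.
(c) Assembling these constraints gives the stated polynomial.

2*x*y + 3*y^2 - 2*x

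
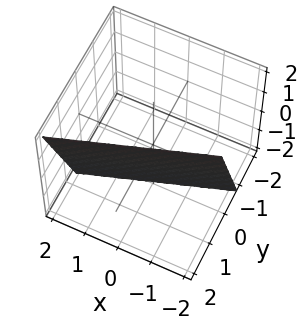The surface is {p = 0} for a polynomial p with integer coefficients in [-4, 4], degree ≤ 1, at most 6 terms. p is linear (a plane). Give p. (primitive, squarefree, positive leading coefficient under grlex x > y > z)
The degree is 1 — every cross-section is a straight line — this is a plane.
Against the integer gridlines: one x-axis crossing is at x = -2; it crosses the z-axis at the gridline z = -2.
Together with the visible shape, these determine p as stated.

x - 3*y + z + 2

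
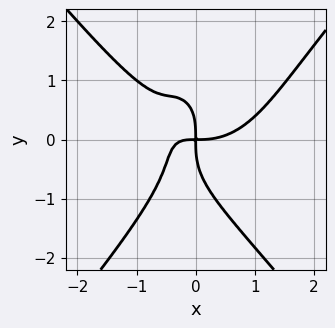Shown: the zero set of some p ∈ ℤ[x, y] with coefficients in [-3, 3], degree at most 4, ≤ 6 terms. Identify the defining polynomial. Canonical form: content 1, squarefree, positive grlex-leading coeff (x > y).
2*x^4 - y^4 - 3*x^2*y - 2*x*y

(a) deg p = 4.
(b) Observable constraints: one y-axis crossing is at y = 0; it meets the x-axis at x = 0 (among the integer gridlines).
(c) Assembling these constraints gives the stated polynomial.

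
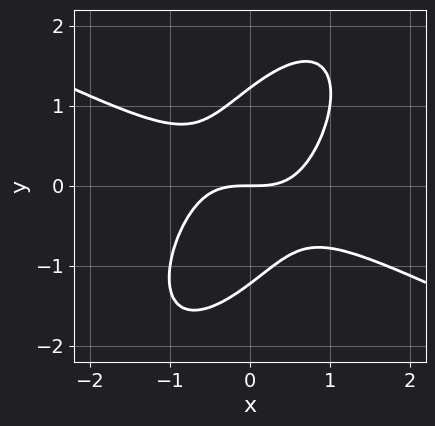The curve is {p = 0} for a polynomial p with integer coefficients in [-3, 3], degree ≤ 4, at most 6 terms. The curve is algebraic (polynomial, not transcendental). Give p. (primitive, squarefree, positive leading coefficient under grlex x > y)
deg p = 3. A generic line meets the curve in up to 3 points.
Reading off the gridlines: it crosses the y-axis at the gridline y = 0; it crosses the x-axis at the gridline x = 0.
Solving for integer coefficients yields p as stated.

2*x^3 + 2*x^2*y - 3*x*y^2 + 2*y^3 - 3*y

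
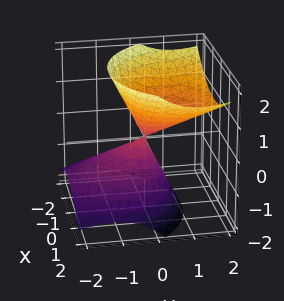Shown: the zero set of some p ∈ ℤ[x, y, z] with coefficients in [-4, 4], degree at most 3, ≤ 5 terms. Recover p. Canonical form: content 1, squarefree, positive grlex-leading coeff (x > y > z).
First, deg p = 2. A generic line meets the surface in up to 2 points.
Next, against the integer gridlines: it crosses the z-axis at the gridline z = 0; one y-axis crossing is at y = 0; it crosses the x-axis at the gridline x = 0.
Finally, matching integer coefficients to the picture gives p.

2*x^2 + 2*y^2 - 3*y*z - 2*z^2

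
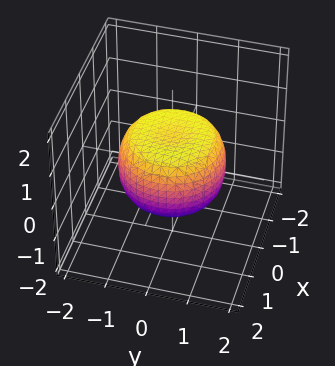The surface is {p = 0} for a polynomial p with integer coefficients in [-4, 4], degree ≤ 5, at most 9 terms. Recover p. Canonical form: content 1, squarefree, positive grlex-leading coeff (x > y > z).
2*x^4 + 4*x^2*y^2 + 2*y^4 - 2*x^2 - 2*y^2 + 3*z^2 - 2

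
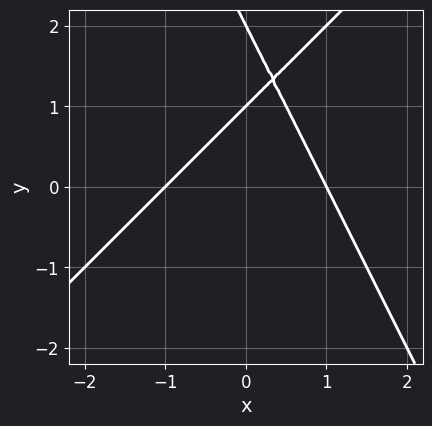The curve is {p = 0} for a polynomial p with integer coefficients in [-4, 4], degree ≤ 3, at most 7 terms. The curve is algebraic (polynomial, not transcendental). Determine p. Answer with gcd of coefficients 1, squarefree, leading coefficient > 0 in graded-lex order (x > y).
2*x^2 - x*y - y^2 + 3*y - 2

First, deg p = 2. No degree-1 curve has this shape.
Next, observable constraints: the y-axis gridline crossings are at y ∈ {1, 2}; the x-axis gridline crossings are at x ∈ {-1, 1}.
Finally, matching integer coefficients to the picture gives p.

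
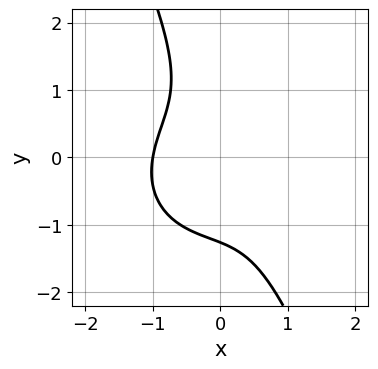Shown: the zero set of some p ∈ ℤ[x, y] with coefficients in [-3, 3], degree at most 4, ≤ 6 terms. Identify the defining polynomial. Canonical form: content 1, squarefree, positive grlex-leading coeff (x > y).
Degree: no degree-2 curve has this shape, so deg p = 3.
Against the integer gridlines: it meets the x-axis at x = -1 (among the integer gridlines).
Assembling these constraints gives the stated polynomial.

2*x^3 + 2*x*y^2 + y^3 + x*y + 2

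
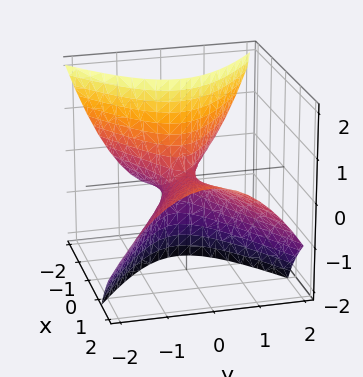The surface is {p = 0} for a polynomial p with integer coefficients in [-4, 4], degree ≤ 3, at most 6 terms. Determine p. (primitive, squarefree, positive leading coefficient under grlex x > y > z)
x^2 - 3*x*z - 3*y^2 - 2*z

1. deg p = 2. The shape is more complex than any degree-1 surface.
2. Reading off the gridlines: it meets the x-axis at x = 0 (among the integer gridlines); it meets the z-axis at z = 0 (among the integer gridlines).
3. Matching integer coefficients to the picture gives p.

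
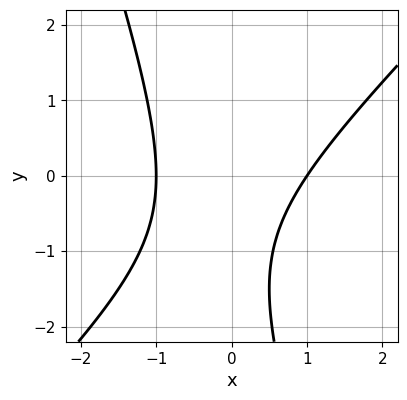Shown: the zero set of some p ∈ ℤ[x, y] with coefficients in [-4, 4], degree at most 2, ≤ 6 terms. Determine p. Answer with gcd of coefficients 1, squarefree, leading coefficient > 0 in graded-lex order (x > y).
3*x^2 - 2*x*y - y^2 - 2*y - 3

Degree: the shape is more complex than any degree-1 curve, so deg p = 2.
Checking where it meets the axes: the x-axis gridline crossings are at x ∈ {-1, 1}; the curve avoids every integer y-axis point in the box.
Fitting integer coefficients to these (and the overall shape) gives p.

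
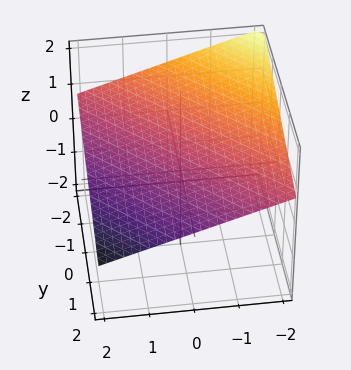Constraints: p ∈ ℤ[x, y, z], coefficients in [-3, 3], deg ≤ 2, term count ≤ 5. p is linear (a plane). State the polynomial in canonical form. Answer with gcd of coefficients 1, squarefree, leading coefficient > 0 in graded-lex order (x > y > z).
First, the degree is 1 — the surface is flat (a plane).
Next, against the integer gridlines: it meets the y-axis at y = 2 (among the integer gridlines); one x-axis crossing is at x = 2.
Finally, solving for integer coefficients yields p as stated.

x + y + 3*z - 2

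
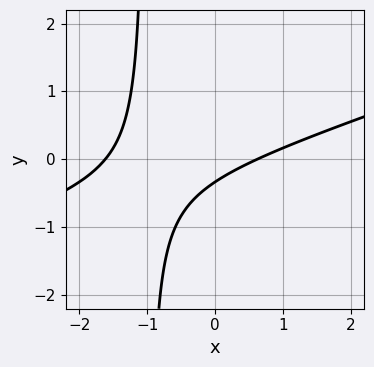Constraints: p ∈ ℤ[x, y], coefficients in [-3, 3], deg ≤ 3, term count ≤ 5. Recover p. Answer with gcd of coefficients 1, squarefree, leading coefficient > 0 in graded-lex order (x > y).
1. Degree: the shape is more complex than any degree-1 curve, so deg p = 2.
2. Putting this together gives p.

x^2 - 3*x*y + x - 3*y - 1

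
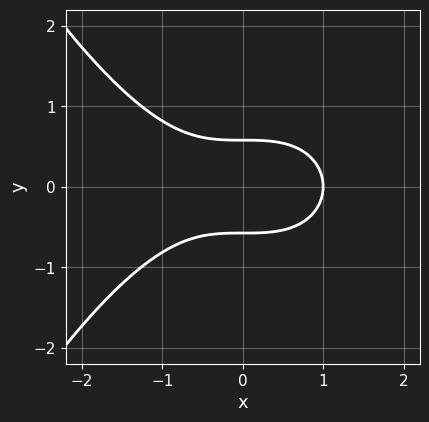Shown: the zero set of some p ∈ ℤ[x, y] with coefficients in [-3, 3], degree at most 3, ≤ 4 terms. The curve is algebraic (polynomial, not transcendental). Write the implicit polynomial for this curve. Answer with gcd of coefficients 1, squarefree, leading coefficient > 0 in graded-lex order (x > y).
x^3 + 3*y^2 - 1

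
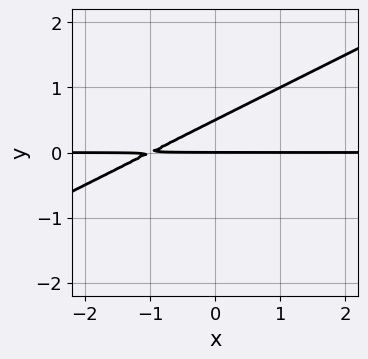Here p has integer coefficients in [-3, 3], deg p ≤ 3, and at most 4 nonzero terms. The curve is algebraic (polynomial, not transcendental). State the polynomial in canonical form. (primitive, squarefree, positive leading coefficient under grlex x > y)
1. deg p = 2. No degree-1 curve has this shape.
2. Against the integer gridlines: it crosses the y-axis at the gridline y = 0; the visible x-axis segment lies entirely on the curve.
3. Assembling these constraints gives the stated polynomial.

x*y - 2*y^2 + y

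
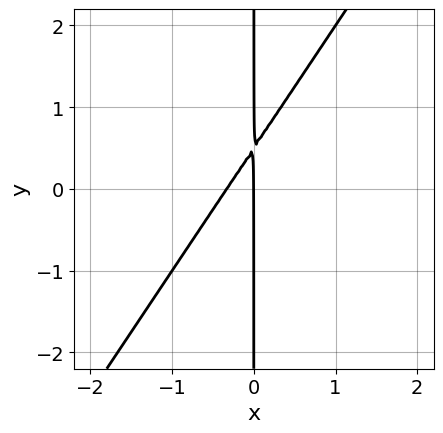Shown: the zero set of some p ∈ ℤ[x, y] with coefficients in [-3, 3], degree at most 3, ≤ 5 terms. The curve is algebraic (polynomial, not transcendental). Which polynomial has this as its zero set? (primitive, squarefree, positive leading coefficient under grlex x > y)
deg p = 2. A generic line meets the curve in up to 2 points.
Checking where it meets the axes: one x-axis crossing is at x = 0; the visible y-axis segment lies entirely on the curve.
Solving for integer coefficients yields p as stated.

3*x^2 - 2*x*y + x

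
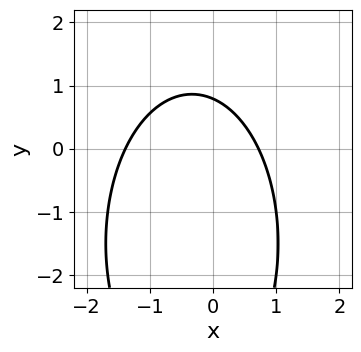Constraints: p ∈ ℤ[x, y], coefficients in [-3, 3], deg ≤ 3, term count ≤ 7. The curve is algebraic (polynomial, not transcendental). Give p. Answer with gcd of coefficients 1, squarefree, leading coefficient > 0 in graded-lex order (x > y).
3*x^2 + y^2 + 2*x + 3*y - 3

deg p = 2. The shape is more complex than any degree-1 curve.
The integer polynomial consistent with all of this is the stated p.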